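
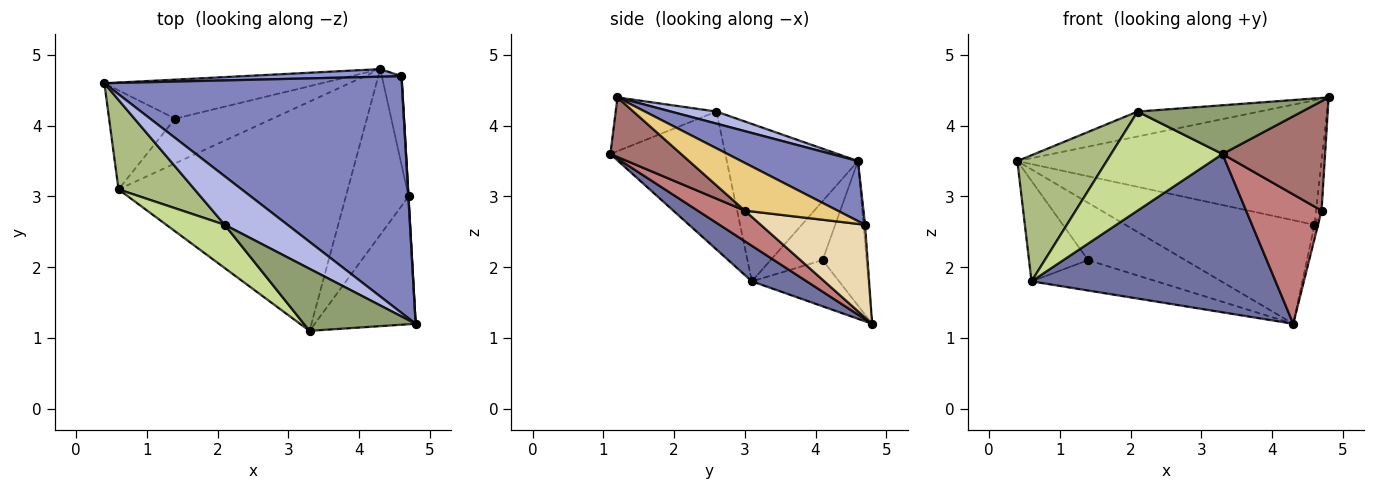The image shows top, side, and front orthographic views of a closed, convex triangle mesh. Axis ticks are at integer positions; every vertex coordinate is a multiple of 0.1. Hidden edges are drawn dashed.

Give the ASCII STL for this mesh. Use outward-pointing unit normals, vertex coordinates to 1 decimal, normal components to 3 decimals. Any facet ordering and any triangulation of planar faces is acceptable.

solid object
 facet normal 0.127 -0.564 -0.816
  outer loop
   vertex 0.6 3.1 1.8
   vertex 4.3 4.8 1.2
   vertex 3.3 1.1 3.6
  endloop
 endfacet
 facet normal 0.176 0.458 0.871
  outer loop
   vertex 4.6 4.7 2.6
   vertex 0.4 4.6 3.5
   vertex 4.8 1.2 4.4
  endloop
 endfacet
 facet normal -0.008 0.997 0.073
  outer loop
   vertex 4.6 4.7 2.6
   vertex 4.3 4.8 1.2
   vertex 0.4 4.6 3.5
  endloop
 endfacet
 facet normal 0.168 0.450 0.877
  outer loop
   vertex 2.1 2.6 4.2
   vertex 4.8 1.2 4.4
   vertex 0.4 4.6 3.5
  endloop
 endfacet
 facet normal -0.354 -0.577 0.736
  outer loop
   vertex 2.1 2.6 4.2
   vertex 3.3 1.1 3.6
   vertex 4.8 1.2 4.4
  endloop
 endfacet
 facet normal -0.768 -0.523 0.371
  outer loop
   vertex 2.1 2.6 4.2
   vertex 0.4 4.6 3.5
   vertex 0.6 3.1 1.8
  endloop
 endfacet
 facet normal -0.687 -0.666 0.291
  outer loop
   vertex 2.1 2.6 4.2
   vertex 0.6 3.1 1.8
   vertex 3.3 1.1 3.6
  endloop
 endfacet
 facet normal -0.350 0.774 -0.527
  outer loop
   vertex 1.4 4.1 2.1
   vertex 0.4 4.6 3.5
   vertex 4.3 4.8 1.2
  endloop
 endfacet
 facet normal -0.531 0.603 -0.595
  outer loop
   vertex 1.4 4.1 2.1
   vertex 0.6 3.1 1.8
   vertex 0.4 4.6 3.5
  endloop
 endfacet
 facet normal -0.365 0.523 -0.770
  outer loop
   vertex 1.4 4.1 2.1
   vertex 4.3 4.8 1.2
   vertex 0.6 3.1 1.8
  endloop
 endfacet
 facet normal 0.998 0.059 0.004
  outer loop
   vertex 4.7 3.0 2.8
   vertex 4.6 4.7 2.6
   vertex 4.8 1.2 4.4
  endloop
 endfacet
 facet normal 0.978 0.033 -0.207
  outer loop
   vertex 4.7 3.0 2.8
   vertex 4.3 4.8 1.2
   vertex 4.6 4.7 2.6
  endloop
 endfacet
 facet normal 0.409 -0.593 -0.693
  outer loop
   vertex 4.7 3.0 2.8
   vertex 4.8 1.2 4.4
   vertex 3.3 1.1 3.6
  endloop
 endfacet
 facet normal 0.359 -0.574 -0.736
  outer loop
   vertex 4.7 3.0 2.8
   vertex 3.3 1.1 3.6
   vertex 4.3 4.8 1.2
  endloop
 endfacet
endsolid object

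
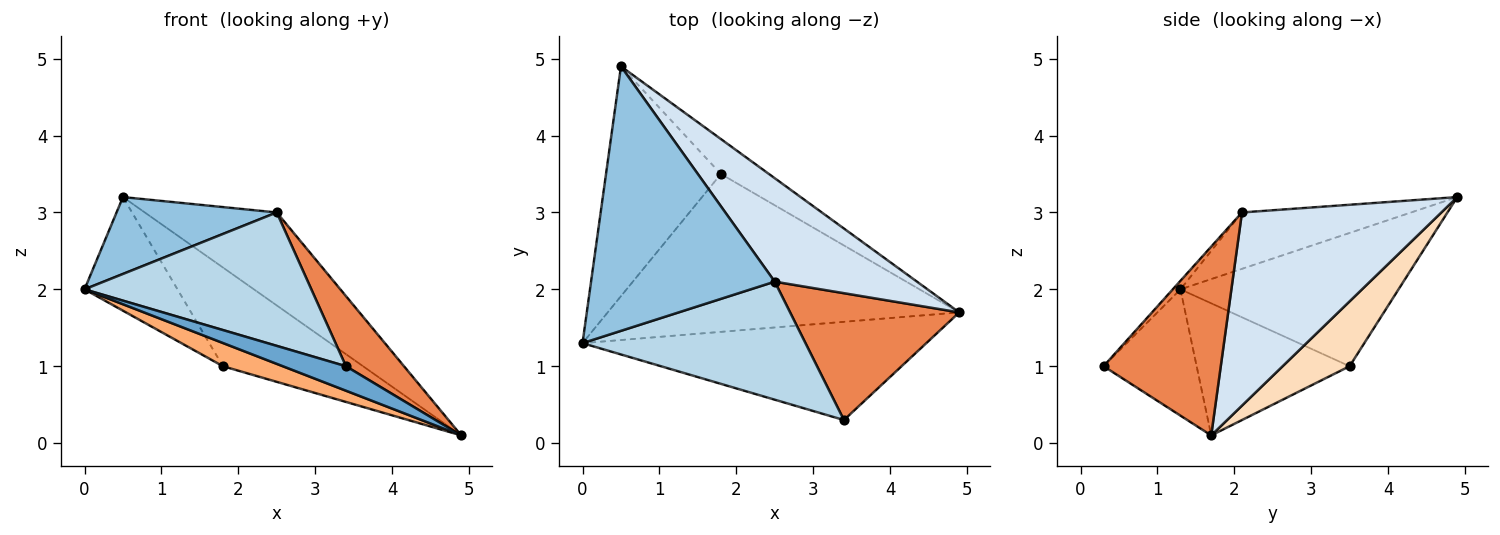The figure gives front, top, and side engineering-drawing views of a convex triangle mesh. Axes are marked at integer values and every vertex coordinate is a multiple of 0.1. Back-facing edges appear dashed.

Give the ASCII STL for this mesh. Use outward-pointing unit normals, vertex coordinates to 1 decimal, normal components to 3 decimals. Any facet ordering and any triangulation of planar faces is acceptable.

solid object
 facet normal -0.336 -0.228 -0.914
  outer loop
   vertex 3.4 0.3 1.0
   vertex 0.0 1.3 2.0
   vertex 4.9 1.7 0.1
  endloop
 endfacet
 facet normal -0.283 -0.268 0.921
  outer loop
   vertex 2.5 2.1 3.0
   vertex 0.5 4.9 3.2
   vertex 0.0 1.3 2.0
  endloop
 endfacet
 facet normal -0.025 -0.749 0.662
  outer loop
   vertex 2.5 2.1 3.0
   vertex 0.0 1.3 2.0
   vertex 3.4 0.3 1.0
  endloop
 endfacet
 facet normal 0.711 0.470 0.523
  outer loop
   vertex 2.5 2.1 3.0
   vertex 4.9 1.7 0.1
   vertex 0.5 4.9 3.2
  endloop
 endfacet
 facet normal 0.699 -0.346 0.626
  outer loop
   vertex 2.5 2.1 3.0
   vertex 3.4 0.3 1.0
   vertex 4.9 1.7 0.1
  endloop
 endfacet
 facet normal -0.348 -0.136 -0.927
  outer loop
   vertex 1.8 3.5 1.0
   vertex 4.9 1.7 0.1
   vertex 0.0 1.3 2.0
  endloop
 endfacet
 facet normal -0.721 0.307 -0.621
  outer loop
   vertex 1.8 3.5 1.0
   vertex 0.0 1.3 2.0
   vertex 0.5 4.9 3.2
  endloop
 endfacet
 facet normal 0.411 0.859 -0.304
  outer loop
   vertex 1.8 3.5 1.0
   vertex 0.5 4.9 3.2
   vertex 4.9 1.7 0.1
  endloop
 endfacet
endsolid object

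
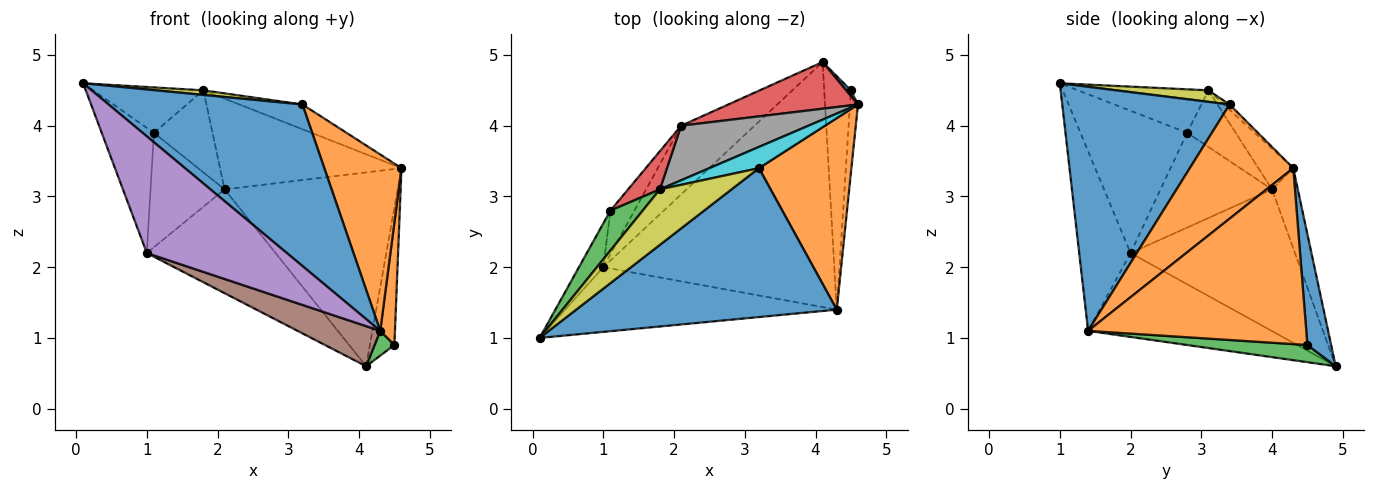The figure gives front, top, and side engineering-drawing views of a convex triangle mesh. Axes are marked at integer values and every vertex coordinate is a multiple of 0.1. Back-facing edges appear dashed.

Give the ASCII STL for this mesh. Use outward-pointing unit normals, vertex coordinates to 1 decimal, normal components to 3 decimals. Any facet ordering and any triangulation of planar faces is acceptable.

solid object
 facet normal 0.696 0.718 0.030
  outer loop
   vertex 4.5 4.5 0.9
   vertex 4.1 4.9 0.6
   vertex 4.6 4.3 3.4
  endloop
 endfacet
 facet normal 0.997 -0.067 -0.045
  outer loop
   vertex 4.3 1.4 1.1
   vertex 4.5 4.5 0.9
   vertex 4.6 4.3 3.4
  endloop
 endfacet
 facet normal 0.539 -0.089 -0.837
  outer loop
   vertex 4.3 1.4 1.1
   vertex 4.1 4.9 0.6
   vertex 4.5 4.5 0.9
  endloop
 endfacet
 facet normal -0.143 0.962 0.232
  outer loop
   vertex 2.1 4.0 3.1
   vertex 4.6 4.3 3.4
   vertex 4.1 4.9 0.6
  endloop
 endfacet
 facet normal -0.305 -0.833 -0.462
  outer loop
   vertex 1.0 2.0 2.2
   vertex 4.3 1.4 1.1
   vertex 0.1 1.0 4.6
  endloop
 endfacet
 facet normal -0.337 -0.152 -0.929
  outer loop
   vertex 1.0 2.0 2.2
   vertex 4.1 4.9 0.6
   vertex 4.3 1.4 1.1
  endloop
 endfacet
 facet normal -0.729 0.571 -0.378
  outer loop
   vertex 1.0 2.0 2.2
   vertex 2.1 4.0 3.1
   vertex 4.1 4.9 0.6
  endloop
 endfacet
 facet normal -0.163 0.845 0.509
  outer loop
   vertex 1.8 3.1 4.5
   vertex 4.6 4.3 3.4
   vertex 2.1 4.0 3.1
  endloop
 endfacet
 facet normal 0.158 -0.081 0.984
  outer loop
   vertex 3.2 3.4 4.3
   vertex 1.8 3.1 4.5
   vertex 0.1 1.0 4.6
  endloop
 endfacet
 facet normal -0.070 0.757 0.649
  outer loop
   vertex 3.2 3.4 4.3
   vertex 4.6 4.3 3.4
   vertex 1.8 3.1 4.5
  endloop
 endfacet
 facet normal 0.536 -0.621 0.572
  outer loop
   vertex 3.2 3.4 4.3
   vertex 0.1 1.0 4.6
   vertex 4.3 1.4 1.1
  endloop
 endfacet
 facet normal 0.672 -0.501 0.545
  outer loop
   vertex 3.2 3.4 4.3
   vertex 4.3 1.4 1.1
   vertex 4.6 4.3 3.4
  endloop
 endfacet
 facet normal -0.664 0.561 0.494
  outer loop
   vertex 1.1 2.8 3.9
   vertex 0.1 1.0 4.6
   vertex 1.8 3.1 4.5
  endloop
 endfacet
 facet normal -0.600 0.725 0.338
  outer loop
   vertex 1.1 2.8 3.9
   vertex 1.8 3.1 4.5
   vertex 2.1 4.0 3.1
  endloop
 endfacet
 facet normal -0.888 0.434 -0.152
  outer loop
   vertex 1.1 2.8 3.9
   vertex 1.0 2.0 2.2
   vertex 0.1 1.0 4.6
  endloop
 endfacet
 facet normal -0.815 0.541 -0.207
  outer loop
   vertex 1.1 2.8 3.9
   vertex 2.1 4.0 3.1
   vertex 1.0 2.0 2.2
  endloop
 endfacet
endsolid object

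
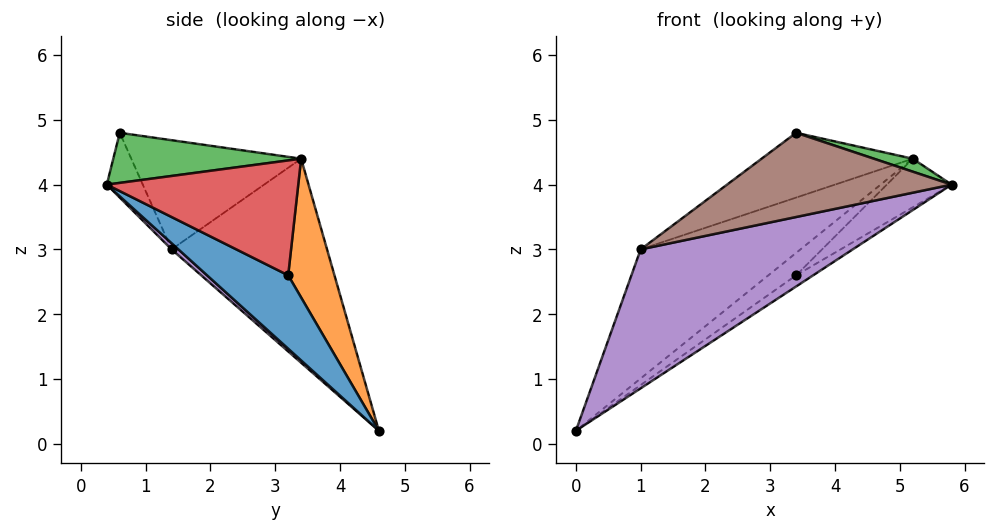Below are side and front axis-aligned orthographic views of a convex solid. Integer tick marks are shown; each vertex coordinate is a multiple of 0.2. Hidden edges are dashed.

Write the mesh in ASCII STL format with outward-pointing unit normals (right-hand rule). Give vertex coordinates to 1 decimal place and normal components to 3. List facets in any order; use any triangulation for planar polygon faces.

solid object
 facet normal 0.606 0.127 -0.785
  outer loop
   vertex 3.4 3.2 2.6
   vertex 5.8 0.4 4.0
   vertex 0.0 4.6 0.2
  endloop
 endfacet
 facet normal 0.633 0.380 -0.675
  outer loop
   vertex 5.2 3.4 4.4
   vertex 3.4 3.2 2.6
   vertex 0.0 4.6 0.2
  endloop
 endfacet
 facet normal 0.311 -0.064 0.948
  outer loop
   vertex 5.2 3.4 4.4
   vertex 3.4 0.6 4.8
   vertex 5.8 0.4 4.0
  endloop
 endfacet
 facet normal 0.676 0.229 -0.701
  outer loop
   vertex 5.2 3.4 4.4
   vertex 5.8 0.4 4.0
   vertex 3.4 3.2 2.6
  endloop
 endfacet
 facet normal 0.021 -0.655 -0.756
  outer loop
   vertex 1.0 1.4 3.0
   vertex 0.0 4.6 0.2
   vertex 5.8 0.4 4.0
  endloop
 endfacet
 facet normal -0.154 -0.963 -0.222
  outer loop
   vertex 1.0 1.4 3.0
   vertex 5.8 0.4 4.0
   vertex 3.4 0.6 4.8
  endloop
 endfacet
 facet normal -0.477 0.490 0.730
  outer loop
   vertex 1.0 1.4 3.0
   vertex 5.2 3.4 4.4
   vertex 0.0 4.6 0.2
  endloop
 endfacet
 facet normal -0.457 0.407 0.791
  outer loop
   vertex 1.0 1.4 3.0
   vertex 3.4 0.6 4.8
   vertex 5.2 3.4 4.4
  endloop
 endfacet
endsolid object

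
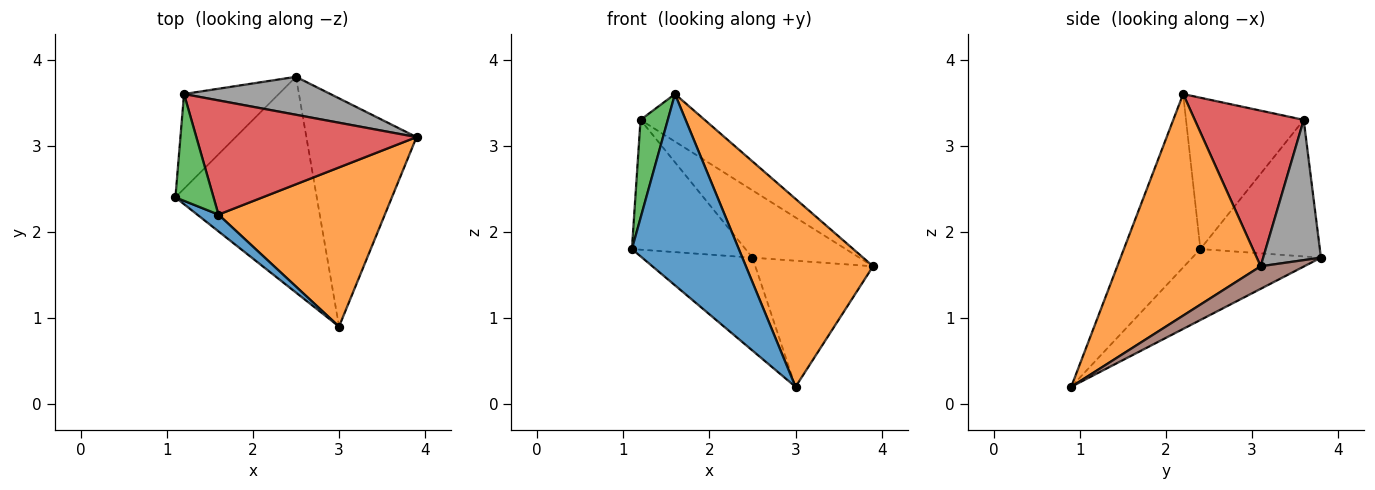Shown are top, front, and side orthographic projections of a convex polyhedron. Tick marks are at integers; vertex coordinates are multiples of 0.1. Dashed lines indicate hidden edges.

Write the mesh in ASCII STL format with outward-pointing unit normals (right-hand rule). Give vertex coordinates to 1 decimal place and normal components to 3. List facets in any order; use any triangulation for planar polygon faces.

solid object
 facet normal -0.580 -0.811 0.071
  outer loop
   vertex 1.6 2.2 3.6
   vertex 1.1 2.4 1.8
   vertex 3.0 0.9 0.2
  endloop
 endfacet
 facet normal 0.652 -0.579 0.490
  outer loop
   vertex 1.6 2.2 3.6
   vertex 3.0 0.9 0.2
   vertex 3.9 3.1 1.6
  endloop
 endfacet
 facet normal -0.946 -0.219 0.238
  outer loop
   vertex 1.2 3.6 3.3
   vertex 1.1 2.4 1.8
   vertex 1.6 2.2 3.6
  endloop
 endfacet
 facet normal 0.546 0.322 0.773
  outer loop
   vertex 1.2 3.6 3.3
   vertex 1.6 2.2 3.6
   vertex 3.9 3.1 1.6
  endloop
 endfacet
 facet normal -0.419 0.359 -0.834
  outer loop
   vertex 2.5 3.8 1.7
   vertex 3.0 0.9 0.2
   vertex 1.1 2.4 1.8
  endloop
 endfacet
 facet normal 0.176 0.476 -0.862
  outer loop
   vertex 2.5 3.8 1.7
   vertex 3.9 3.1 1.6
   vertex 3.0 0.9 0.2
  endloop
 endfacet
 facet normal -0.648 0.615 -0.449
  outer loop
   vertex 2.5 3.8 1.7
   vertex 1.1 2.4 1.8
   vertex 1.2 3.6 3.3
  endloop
 endfacet
 facet normal 0.426 0.788 0.444
  outer loop
   vertex 2.5 3.8 1.7
   vertex 1.2 3.6 3.3
   vertex 3.9 3.1 1.6
  endloop
 endfacet
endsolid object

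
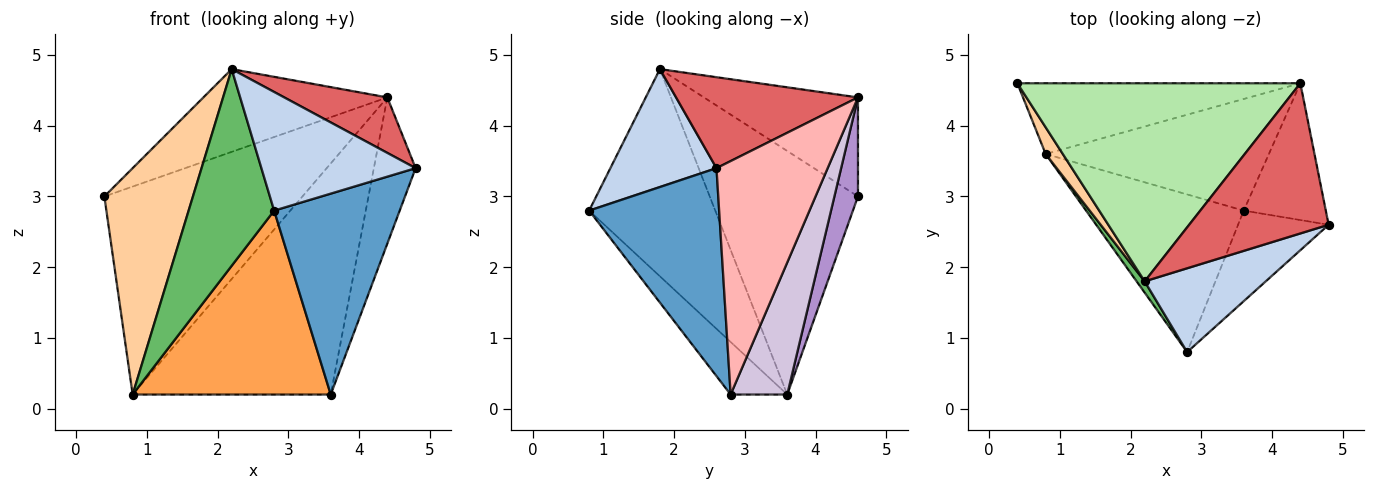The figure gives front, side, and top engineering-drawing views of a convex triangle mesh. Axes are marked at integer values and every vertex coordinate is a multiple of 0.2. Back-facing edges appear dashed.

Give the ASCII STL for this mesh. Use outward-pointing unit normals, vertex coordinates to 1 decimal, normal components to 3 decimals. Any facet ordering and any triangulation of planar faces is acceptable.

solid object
 facet normal 0.686 -0.663 -0.299
  outer loop
   vertex 3.6 2.8 0.2
   vertex 4.8 2.6 3.4
   vertex 2.8 0.8 2.8
  endloop
 endfacet
 facet normal 0.490 -0.712 0.503
  outer loop
   vertex 2.2 1.8 4.8
   vertex 2.8 0.8 2.8
   vertex 4.8 2.6 3.4
  endloop
 endfacet
 facet normal -0.212 -0.742 -0.636
  outer loop
   vertex 0.8 3.6 0.2
   vertex 3.6 2.8 0.2
   vertex 2.8 0.8 2.8
  endloop
 endfacet
 facet normal -0.857 -0.512 0.060
  outer loop
   vertex 0.8 3.6 0.2
   vertex 2.2 1.8 4.8
   vertex 0.4 4.6 3.0
  endloop
 endfacet
 facet normal -0.827 -0.561 0.032
  outer loop
   vertex 0.8 3.6 0.2
   vertex 2.8 0.8 2.8
   vertex 2.2 1.8 4.8
  endloop
 endfacet
 facet normal -0.307 0.367 0.878
  outer loop
   vertex 4.4 4.6 4.4
   vertex 0.4 4.6 3.0
   vertex 2.2 1.8 4.8
  endloop
 endfacet
 facet normal 0.522 -0.296 0.800
  outer loop
   vertex 4.4 4.6 4.4
   vertex 2.2 1.8 4.8
   vertex 4.8 2.6 3.4
  endloop
 endfacet
 facet normal 0.889 0.334 -0.313
  outer loop
   vertex 4.4 4.6 4.4
   vertex 4.8 2.6 3.4
   vertex 3.6 2.8 0.2
  endloop
 endfacet
 facet normal 0.112 0.941 -0.320
  outer loop
   vertex 4.4 4.6 4.4
   vertex 0.8 3.6 0.2
   vertex 0.4 4.6 3.0
  endloop
 endfacet
 facet normal 0.249 0.872 -0.421
  outer loop
   vertex 4.4 4.6 4.4
   vertex 3.6 2.8 0.2
   vertex 0.8 3.6 0.2
  endloop
 endfacet
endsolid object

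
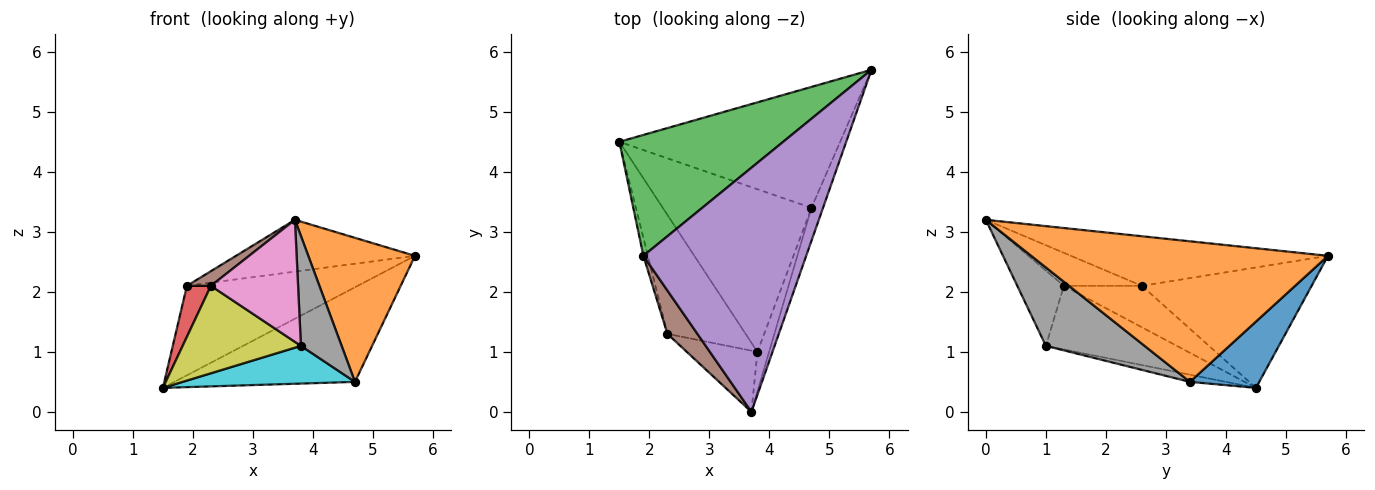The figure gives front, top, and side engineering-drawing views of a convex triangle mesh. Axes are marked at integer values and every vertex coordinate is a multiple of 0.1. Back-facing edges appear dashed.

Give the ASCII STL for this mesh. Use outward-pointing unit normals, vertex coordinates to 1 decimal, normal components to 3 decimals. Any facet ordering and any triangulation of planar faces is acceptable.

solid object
 facet normal 0.230 0.600 -0.766
  outer loop
   vertex 4.7 3.4 0.5
   vertex 1.5 4.5 0.4
   vertex 5.7 5.7 2.6
  endloop
 endfacet
 facet normal 0.938 -0.337 -0.077
  outer loop
   vertex 4.7 3.4 0.5
   vertex 5.7 5.7 2.6
   vertex 3.7 0.0 3.2
  endloop
 endfacet
 facet normal -0.509 0.512 0.692
  outer loop
   vertex 1.9 2.6 2.1
   vertex 5.7 5.7 2.6
   vertex 1.5 4.5 0.4
  endloop
 endfacet
 facet normal -0.951 -0.293 -0.103
  outer loop
   vertex 1.9 2.6 2.1
   vertex 1.5 4.5 0.4
   vertex 2.3 1.3 2.1
  endloop
 endfacet
 facet normal -0.286 0.199 0.937
  outer loop
   vertex 1.9 2.6 2.1
   vertex 3.7 0.0 3.2
   vertex 5.7 5.7 2.6
  endloop
 endfacet
 facet normal -0.721 -0.222 0.656
  outer loop
   vertex 1.9 2.6 2.1
   vertex 2.3 1.3 2.1
   vertex 3.7 0.0 3.2
  endloop
 endfacet
 facet normal -0.431 -0.807 -0.405
  outer loop
   vertex 3.8 1.0 1.1
   vertex 3.7 0.0 3.2
   vertex 2.3 1.3 2.1
  endloop
 endfacet
 facet normal 0.916 -0.378 -0.136
  outer loop
   vertex 3.8 1.0 1.1
   vertex 4.7 3.4 0.5
   vertex 3.7 0.0 3.2
  endloop
 endfacet
 facet normal -0.548 -0.495 -0.674
  outer loop
   vertex 3.8 1.0 1.1
   vertex 2.3 1.3 2.1
   vertex 1.5 4.5 0.4
  endloop
 endfacet
 facet normal -0.047 -0.226 -0.973
  outer loop
   vertex 3.8 1.0 1.1
   vertex 1.5 4.5 0.4
   vertex 4.7 3.4 0.5
  endloop
 endfacet
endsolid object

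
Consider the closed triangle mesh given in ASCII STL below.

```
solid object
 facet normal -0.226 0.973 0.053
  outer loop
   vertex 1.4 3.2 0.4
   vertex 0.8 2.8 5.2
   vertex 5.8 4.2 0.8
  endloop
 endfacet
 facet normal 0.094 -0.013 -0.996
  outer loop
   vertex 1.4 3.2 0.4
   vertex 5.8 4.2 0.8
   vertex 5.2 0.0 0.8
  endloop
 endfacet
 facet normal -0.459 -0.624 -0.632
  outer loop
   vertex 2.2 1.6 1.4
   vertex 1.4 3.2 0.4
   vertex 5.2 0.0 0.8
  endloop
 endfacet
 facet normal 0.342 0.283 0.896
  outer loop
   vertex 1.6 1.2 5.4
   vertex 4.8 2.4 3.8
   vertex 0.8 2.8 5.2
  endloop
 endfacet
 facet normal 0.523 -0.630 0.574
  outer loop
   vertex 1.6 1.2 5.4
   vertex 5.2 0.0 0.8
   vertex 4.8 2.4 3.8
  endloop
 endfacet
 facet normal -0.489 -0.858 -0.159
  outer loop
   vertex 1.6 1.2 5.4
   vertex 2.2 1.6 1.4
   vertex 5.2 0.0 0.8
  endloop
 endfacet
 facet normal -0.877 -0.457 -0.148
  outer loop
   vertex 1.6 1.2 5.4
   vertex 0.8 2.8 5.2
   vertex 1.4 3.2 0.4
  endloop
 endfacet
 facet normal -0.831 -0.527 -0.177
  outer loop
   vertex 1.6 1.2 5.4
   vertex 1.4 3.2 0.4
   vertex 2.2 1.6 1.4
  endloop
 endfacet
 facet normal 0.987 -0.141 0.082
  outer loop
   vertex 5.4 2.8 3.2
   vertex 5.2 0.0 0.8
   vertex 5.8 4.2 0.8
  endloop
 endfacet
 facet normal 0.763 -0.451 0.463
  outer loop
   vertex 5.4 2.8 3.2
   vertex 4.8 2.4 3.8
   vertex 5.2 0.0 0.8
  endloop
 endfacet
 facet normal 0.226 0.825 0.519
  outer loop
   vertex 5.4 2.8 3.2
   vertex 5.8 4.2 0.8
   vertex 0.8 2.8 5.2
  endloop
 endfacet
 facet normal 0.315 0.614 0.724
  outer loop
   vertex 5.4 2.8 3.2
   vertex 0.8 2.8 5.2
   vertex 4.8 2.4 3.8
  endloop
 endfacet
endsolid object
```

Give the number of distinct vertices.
8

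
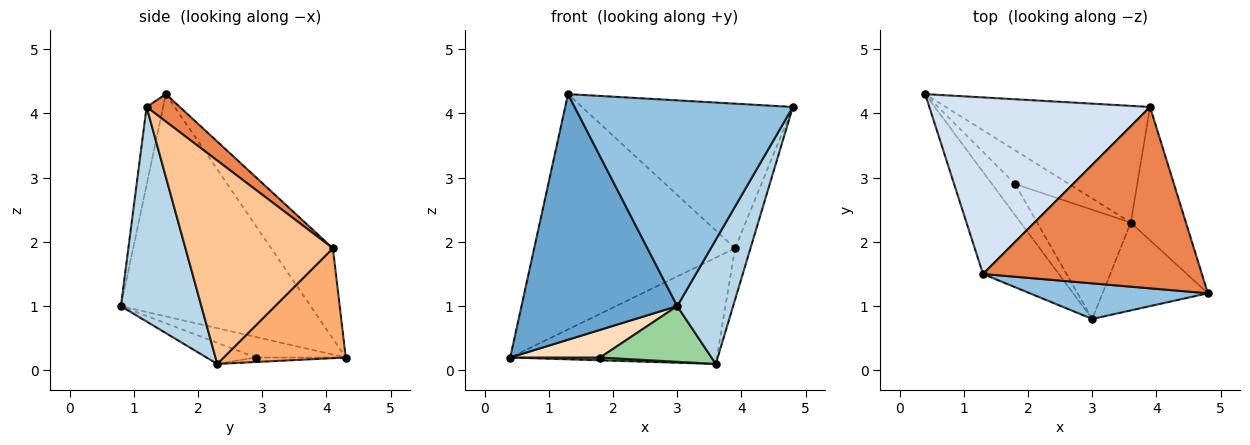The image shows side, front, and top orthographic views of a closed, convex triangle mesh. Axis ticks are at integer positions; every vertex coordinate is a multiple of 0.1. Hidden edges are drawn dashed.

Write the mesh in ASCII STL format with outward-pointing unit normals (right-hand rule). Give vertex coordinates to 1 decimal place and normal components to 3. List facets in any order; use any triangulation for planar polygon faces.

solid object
 facet normal -0.747 -0.613 -0.255
  outer loop
   vertex 3.0 0.8 1.0
   vertex 1.3 1.5 4.3
   vertex 0.4 4.3 0.2
  endloop
 endfacet
 facet normal -0.075 -0.983 0.170
  outer loop
   vertex 3.0 0.8 1.0
   vertex 4.8 1.2 4.1
   vertex 1.3 1.5 4.3
  endloop
 endfacet
 facet normal 0.762 -0.529 -0.374
  outer loop
   vertex 3.6 2.3 0.1
   vertex 4.8 1.2 4.1
   vertex 3.0 0.8 1.0
  endloop
 endfacet
 facet normal -0.239 0.777 0.583
  outer loop
   vertex 3.9 4.1 1.9
   vertex 0.4 4.3 0.2
   vertex 1.3 1.5 4.3
  endloop
 endfacet
 facet normal 0.098 0.621 0.778
  outer loop
   vertex 3.9 4.1 1.9
   vertex 1.3 1.5 4.3
   vertex 4.8 1.2 4.1
  endloop
 endfacet
 facet normal 0.369 0.626 -0.687
  outer loop
   vertex 3.9 4.1 1.9
   vertex 3.6 2.3 0.1
   vertex 0.4 4.3 0.2
  endloop
 endfacet
 facet normal 0.960 0.100 -0.260
  outer loop
   vertex 3.9 4.1 1.9
   vertex 4.8 1.2 4.1
   vertex 3.6 2.3 0.1
  endloop
 endfacet
 facet normal -0.553 -0.553 -0.623
  outer loop
   vertex 1.8 2.9 0.2
   vertex 3.0 0.8 1.0
   vertex 0.4 4.3 0.2
  endloop
 endfacet
 facet normal -0.083 -0.083 -0.993
  outer loop
   vertex 1.8 2.9 0.2
   vertex 0.4 4.3 0.2
   vertex 3.6 2.3 0.1
  endloop
 endfacet
 facet normal -0.197 -0.445 -0.873
  outer loop
   vertex 1.8 2.9 0.2
   vertex 3.6 2.3 0.1
   vertex 3.0 0.8 1.0
  endloop
 endfacet
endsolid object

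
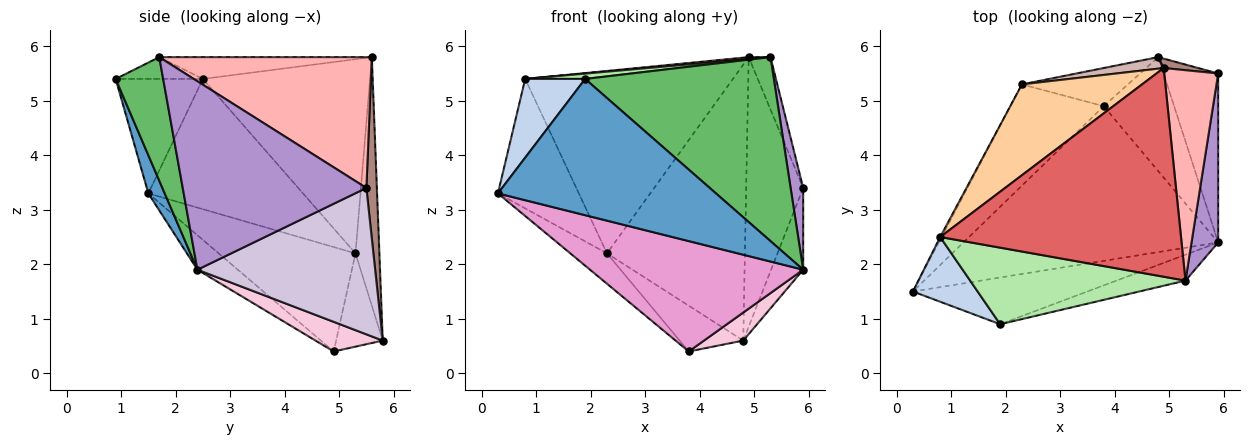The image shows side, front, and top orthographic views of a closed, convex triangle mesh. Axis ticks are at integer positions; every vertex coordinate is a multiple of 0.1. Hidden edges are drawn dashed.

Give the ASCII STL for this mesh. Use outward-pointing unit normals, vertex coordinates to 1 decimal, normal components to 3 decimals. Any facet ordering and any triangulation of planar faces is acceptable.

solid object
 facet normal 0.071 -0.944 -0.324
  outer loop
   vertex 5.9 2.4 1.9
   vertex 1.9 0.9 5.4
   vertex 0.3 1.5 3.3
  endloop
 endfacet
 facet normal -0.747 -0.514 0.422
  outer loop
   vertex 0.8 2.5 5.4
   vertex 0.3 1.5 3.3
   vertex 1.9 0.9 5.4
  endloop
 endfacet
 facet normal -0.886 0.464 -0.010
  outer loop
   vertex 0.8 2.5 5.4
   vertex 2.3 5.3 2.2
   vertex 0.3 1.5 3.3
  endloop
 endfacet
 facet normal -0.584 0.726 0.362
  outer loop
   vertex 0.8 2.5 5.4
   vertex 4.9 5.6 5.8
   vertex 2.3 5.3 2.2
  endloop
 endfacet
 facet normal 0.242 -0.961 -0.135
  outer loop
   vertex 5.3 1.7 5.8
   vertex 1.9 0.9 5.4
   vertex 5.9 2.4 1.9
  endloop
 endfacet
 facet normal -0.101 -0.069 0.993
  outer loop
   vertex 5.3 1.7 5.8
   vertex 0.8 2.5 5.4
   vertex 1.9 0.9 5.4
  endloop
 endfacet
 facet normal -0.090 -0.009 0.996
  outer loop
   vertex 5.3 1.7 5.8
   vertex 4.9 5.6 5.8
   vertex 0.8 2.5 5.4
  endloop
 endfacet
 facet normal 0.920 0.094 0.380
  outer loop
   vertex 5.3 1.7 5.8
   vertex 5.9 5.5 3.4
   vertex 4.9 5.6 5.8
  endloop
 endfacet
 facet normal 0.988 -0.068 0.140
  outer loop
   vertex 5.3 1.7 5.8
   vertex 5.9 2.4 1.9
   vertex 5.9 5.5 3.4
  endloop
 endfacet
 facet normal 0.924 0.167 -0.345
  outer loop
   vertex 4.8 5.8 0.6
   vertex 5.9 5.5 3.4
   vertex 5.9 2.4 1.9
  endloop
 endfacet
 facet normal 0.181 0.983 0.034
  outer loop
   vertex 4.8 5.8 0.6
   vertex 4.9 5.6 5.8
   vertex 5.9 5.5 3.4
  endloop
 endfacet
 facet normal -0.171 0.984 0.041
  outer loop
   vertex 4.8 5.8 0.6
   vertex 2.3 5.3 2.2
   vertex 4.9 5.6 5.8
  endloop
 endfacet
 facet normal -0.109 -0.577 -0.809
  outer loop
   vertex 3.8 4.9 0.4
   vertex 5.9 2.4 1.9
   vertex 0.3 1.5 3.3
  endloop
 endfacet
 facet normal 0.379 -0.221 -0.899
  outer loop
   vertex 3.8 4.9 0.4
   vertex 4.8 5.8 0.6
   vertex 5.9 2.4 1.9
  endloop
 endfacet
 facet normal -0.731 0.196 -0.653
  outer loop
   vertex 3.8 4.9 0.4
   vertex 0.3 1.5 3.3
   vertex 2.3 5.3 2.2
  endloop
 endfacet
 facet normal -0.491 0.669 -0.558
  outer loop
   vertex 3.8 4.9 0.4
   vertex 2.3 5.3 2.2
   vertex 4.8 5.8 0.6
  endloop
 endfacet
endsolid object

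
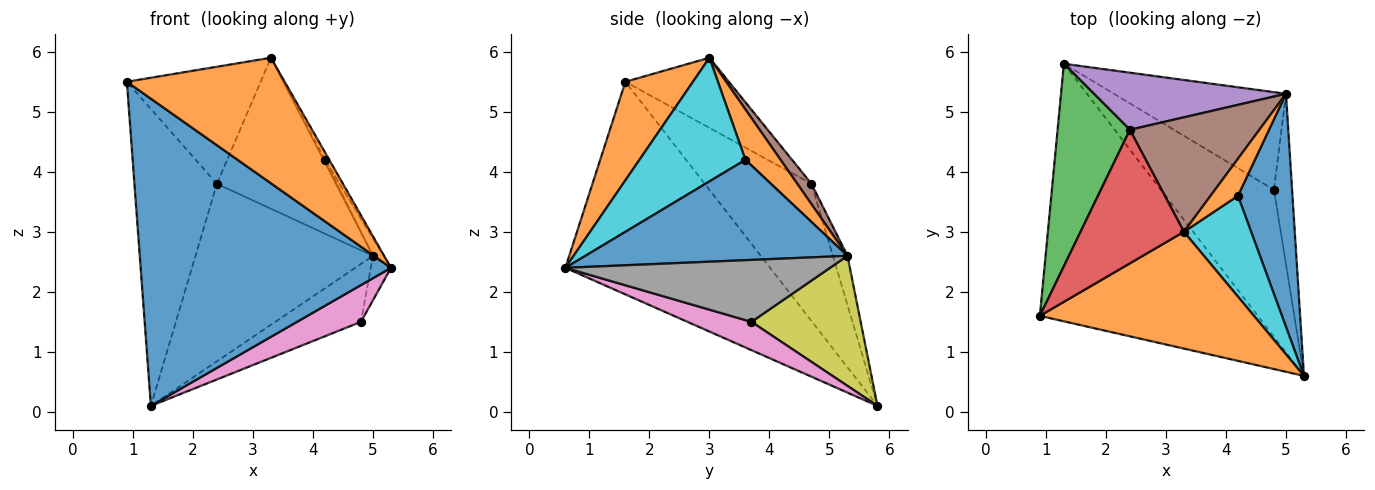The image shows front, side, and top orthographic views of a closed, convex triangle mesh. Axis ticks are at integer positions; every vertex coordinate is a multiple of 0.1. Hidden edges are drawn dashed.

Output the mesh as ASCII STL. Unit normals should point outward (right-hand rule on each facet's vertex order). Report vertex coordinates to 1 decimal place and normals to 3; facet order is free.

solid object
 facet normal -0.531 -0.649 -0.544
  outer loop
   vertex 1.3 5.8 0.1
   vertex 5.3 0.6 2.4
   vertex 0.9 1.6 5.5
  endloop
 endfacet
 facet normal 0.299 -0.699 0.650
  outer loop
   vertex 3.3 3.0 5.9
   vertex 0.9 1.6 5.5
   vertex 5.3 0.6 2.4
  endloop
 endfacet
 facet normal -0.730 0.564 0.385
  outer loop
   vertex 2.4 4.7 3.8
   vertex 1.3 5.8 0.1
   vertex 0.9 1.6 5.5
  endloop
 endfacet
 facet normal -0.454 0.587 0.670
  outer loop
   vertex 2.4 4.7 3.8
   vertex 0.9 1.6 5.5
   vertex 3.3 3.0 5.9
  endloop
 endfacet
 facet normal -0.078 0.949 0.305
  outer loop
   vertex 2.4 4.7 3.8
   vertex 5.0 5.3 2.6
   vertex 1.3 5.8 0.1
  endloop
 endfacet
 facet normal 0.095 0.793 0.602
  outer loop
   vertex 2.4 4.7 3.8
   vertex 3.3 3.0 5.9
   vertex 5.0 5.3 2.6
  endloop
 endfacet
 facet normal 0.236 -0.236 -0.943
  outer loop
   vertex 4.8 3.7 1.5
   vertex 5.3 0.6 2.4
   vertex 1.3 5.8 0.1
  endloop
 endfacet
 facet normal 0.957 0.073 -0.280
  outer loop
   vertex 4.8 3.7 1.5
   vertex 5.0 5.3 2.6
   vertex 5.3 0.6 2.4
  endloop
 endfacet
 facet normal 0.545 0.428 -0.721
  outer loop
   vertex 4.8 3.7 1.5
   vertex 1.3 5.8 0.1
   vertex 5.0 5.3 2.6
  endloop
 endfacet
 facet normal 0.878 0.036 0.477
  outer loop
   vertex 4.2 3.6 4.2
   vertex 3.3 3.0 5.9
   vertex 5.3 0.6 2.4
  endloop
 endfacet
 facet normal 0.878 0.036 0.477
  outer loop
   vertex 4.2 3.6 4.2
   vertex 5.3 0.6 2.4
   vertex 5.0 5.3 2.6
  endloop
 endfacet
 facet normal 0.878 0.036 0.478
  outer loop
   vertex 4.2 3.6 4.2
   vertex 5.0 5.3 2.6
   vertex 3.3 3.0 5.9
  endloop
 endfacet
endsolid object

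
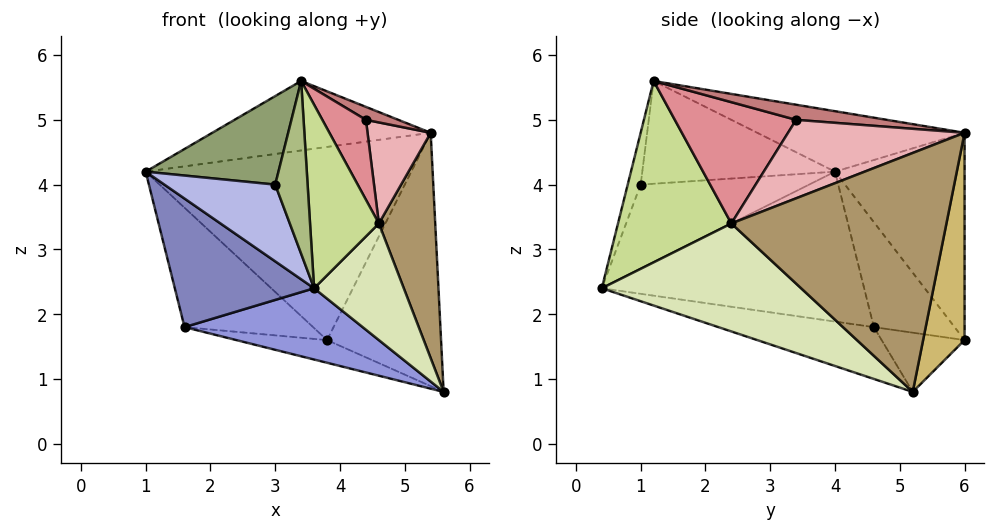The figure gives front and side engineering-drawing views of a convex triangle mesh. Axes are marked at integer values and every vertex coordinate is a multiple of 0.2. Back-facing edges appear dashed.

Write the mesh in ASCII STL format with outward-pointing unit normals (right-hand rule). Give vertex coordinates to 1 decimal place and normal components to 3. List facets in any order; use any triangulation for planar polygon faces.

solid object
 facet normal -0.245 0.258 0.935
  outer loop
   vertex 5.4 6.0 4.8
   vertex 1.0 4.0 4.2
   vertex 3.4 1.2 5.6
  endloop
 endfacet
 facet normal -0.837 -0.444 -0.320
  outer loop
   vertex 1.6 4.6 1.8
   vertex 3.6 0.4 2.4
   vertex 1.0 4.0 4.2
  endloop
 endfacet
 facet normal -0.203 -0.233 -0.951
  outer loop
   vertex 1.6 4.6 1.8
   vertex 5.6 5.2 0.8
   vertex 3.6 0.4 2.4
  endloop
 endfacet
 facet normal -0.831 -0.547 -0.106
  outer loop
   vertex 3.0 1.0 4.0
   vertex 1.0 4.0 4.2
   vertex 3.6 0.4 2.4
  endloop
 endfacet
 facet normal -0.794 -0.547 0.267
  outer loop
   vertex 3.0 1.0 4.0
   vertex 3.4 1.2 5.6
   vertex 1.0 4.0 4.2
  endloop
 endfacet
 facet normal -0.364 -0.909 0.204
  outer loop
   vertex 3.0 1.0 4.0
   vertex 3.6 0.4 2.4
   vertex 3.4 1.2 5.6
  endloop
 endfacet
 facet normal 0.841 -0.510 0.180
  outer loop
   vertex 4.6 2.4 3.4
   vertex 3.4 1.2 5.6
   vertex 3.6 0.4 2.4
  endloop
 endfacet
 facet normal 0.908 -0.409 -0.091
  outer loop
   vertex 4.6 2.4 3.4
   vertex 3.6 0.4 2.4
   vertex 5.6 5.2 0.8
  endloop
 endfacet
 facet normal 0.963 -0.252 0.099
  outer loop
   vertex 4.6 2.4 3.4
   vertex 5.6 5.2 0.8
   vertex 5.4 6.0 4.8
  endloop
 endfacet
 facet normal 0.337 0.926 -0.168
  outer loop
   vertex 3.8 6.0 1.6
   vertex 5.4 6.0 4.8
   vertex 5.6 5.2 0.8
  endloop
 endfacet
 facet normal -0.273 0.299 -0.914
  outer loop
   vertex 3.8 6.0 1.6
   vertex 5.6 5.2 0.8
   vertex 1.6 4.6 1.8
  endloop
 endfacet
 facet normal -0.428 0.878 0.214
  outer loop
   vertex 3.8 6.0 1.6
   vertex 1.0 4.0 4.2
   vertex 5.4 6.0 4.8
  endloop
 endfacet
 facet normal -0.530 0.844 0.079
  outer loop
   vertex 3.8 6.0 1.6
   vertex 1.6 4.6 1.8
   vertex 1.0 4.0 4.2
  endloop
 endfacet
 facet normal 0.893 -0.319 0.319
  outer loop
   vertex 4.4 3.4 5.0
   vertex 5.4 6.0 4.8
   vertex 3.4 1.2 5.6
  endloop
 endfacet
 facet normal 0.894 -0.321 0.312
  outer loop
   vertex 4.4 3.4 5.0
   vertex 3.4 1.2 5.6
   vertex 4.6 2.4 3.4
  endloop
 endfacet
 facet normal 0.895 -0.320 0.312
  outer loop
   vertex 4.4 3.4 5.0
   vertex 4.6 2.4 3.4
   vertex 5.4 6.0 4.8
  endloop
 endfacet
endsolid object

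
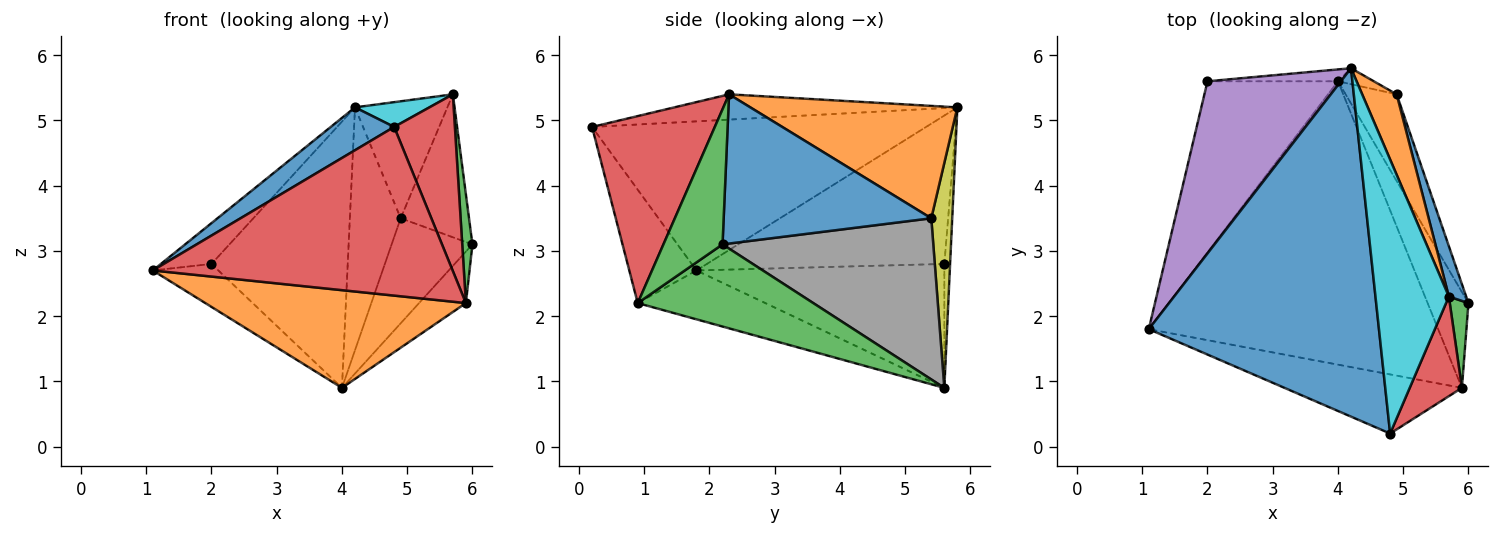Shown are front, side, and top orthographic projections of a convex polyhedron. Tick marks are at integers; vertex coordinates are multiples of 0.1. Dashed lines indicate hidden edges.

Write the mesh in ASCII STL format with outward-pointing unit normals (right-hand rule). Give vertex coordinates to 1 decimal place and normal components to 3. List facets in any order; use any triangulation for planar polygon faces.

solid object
 facet normal -0.541 -0.103 0.835
  outer loop
   vertex 4.8 0.2 4.9
   vertex 4.2 5.8 5.2
   vertex 1.1 1.8 2.7
  endloop
 endfacet
 facet normal -0.158 -0.322 -0.934
  outer loop
   vertex 5.9 0.9 2.2
   vertex 1.1 1.8 2.7
   vertex 4.0 5.6 0.9
  endloop
 endfacet
 facet normal 0.871 0.232 -0.433
  outer loop
   vertex 5.9 0.9 2.2
   vertex 4.0 5.6 0.9
   vertex 6.0 2.2 3.1
  endloop
 endfacet
 facet normal -0.207 -0.923 -0.324
  outer loop
   vertex 5.9 0.9 2.2
   vertex 4.8 0.2 4.9
   vertex 1.1 1.8 2.7
  endloop
 endfacet
 facet normal -0.735 0.157 0.660
  outer loop
   vertex 2.0 5.6 2.8
   vertex 1.1 1.8 2.7
   vertex 4.2 5.8 5.2
  endloop
 endfacet
 facet normal -0.678 0.179 -0.713
  outer loop
   vertex 2.0 5.6 2.8
   vertex 4.0 5.6 0.9
   vertex 1.1 1.8 2.7
  endloop
 endfacet
 facet normal -0.042 0.998 -0.044
  outer loop
   vertex 2.0 5.6 2.8
   vertex 4.2 5.8 5.2
   vertex 4.0 5.6 0.9
  endloop
 endfacet
 facet normal 0.895 0.343 -0.284
  outer loop
   vertex 4.9 5.4 3.5
   vertex 6.0 2.2 3.1
   vertex 4.0 5.6 0.9
  endloop
 endfacet
 facet normal 0.380 0.923 -0.061
  outer loop
   vertex 4.9 5.4 3.5
   vertex 4.0 5.6 0.9
   vertex 4.2 5.8 5.2
  endloop
 endfacet
 facet normal -0.324 -0.085 0.942
  outer loop
   vertex 5.7 2.3 5.4
   vertex 4.2 5.8 5.2
   vertex 4.8 0.2 4.9
  endloop
 endfacet
 facet normal 0.944 0.311 0.110
  outer loop
   vertex 5.7 2.3 5.4
   vertex 6.0 2.2 3.1
   vertex 4.9 5.4 3.5
  endloop
 endfacet
 facet normal 0.879 0.392 0.270
  outer loop
   vertex 5.7 2.3 5.4
   vertex 4.9 5.4 3.5
   vertex 4.2 5.8 5.2
  endloop
 endfacet
 facet normal 0.976 -0.168 0.135
  outer loop
   vertex 5.7 2.3 5.4
   vertex 5.9 0.9 2.2
   vertex 6.0 2.2 3.1
  endloop
 endfacet
 facet normal 0.869 -0.430 0.243
  outer loop
   vertex 5.7 2.3 5.4
   vertex 4.8 0.2 4.9
   vertex 5.9 0.9 2.2
  endloop
 endfacet
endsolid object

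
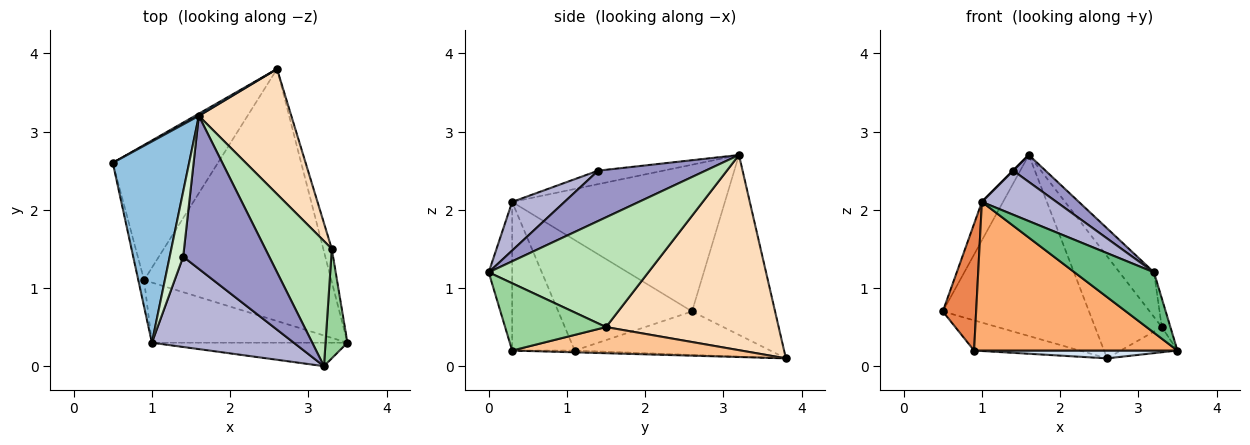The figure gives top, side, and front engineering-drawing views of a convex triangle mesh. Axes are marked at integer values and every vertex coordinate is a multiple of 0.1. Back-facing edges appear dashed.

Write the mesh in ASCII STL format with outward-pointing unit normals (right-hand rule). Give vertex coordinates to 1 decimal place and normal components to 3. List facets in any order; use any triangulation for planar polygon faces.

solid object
 facet normal -0.494 0.870 0.011
  outer loop
   vertex 1.6 3.2 2.7
   vertex 2.6 3.8 0.1
   vertex 0.5 2.6 0.7
  endloop
 endfacet
 facet normal -0.884 0.088 0.460
  outer loop
   vertex 1.0 0.3 2.1
   vertex 1.6 3.2 2.7
   vertex 0.5 2.6 0.7
  endloop
 endfacet
 facet normal -0.374 0.202 -0.905
  outer loop
   vertex 0.9 1.1 0.2
   vertex 0.5 2.6 0.7
   vertex 2.6 3.8 0.1
  endloop
 endfacet
 facet normal -0.010 -0.031 -0.999
  outer loop
   vertex 0.9 1.1 0.2
   vertex 2.6 3.8 0.1
   vertex 3.5 0.3 0.2
  endloop
 endfacet
 facet normal -0.969 -0.242 -0.051
  outer loop
   vertex 0.9 1.1 0.2
   vertex 1.0 0.3 2.1
   vertex 0.5 2.6 0.7
  endloop
 endfacet
 facet normal -0.274 -0.891 -0.361
  outer loop
   vertex 0.9 1.1 0.2
   vertex 3.5 0.3 0.2
   vertex 1.0 0.3 2.1
  endloop
 endfacet
 facet normal 0.926 0.229 -0.301
  outer loop
   vertex 3.3 1.5 0.5
   vertex 3.5 0.3 0.2
   vertex 2.6 3.8 0.1
  endloop
 endfacet
 facet normal 0.853 0.330 0.404
  outer loop
   vertex 3.3 1.5 0.5
   vertex 2.6 3.8 0.1
   vertex 1.6 3.2 2.7
  endloop
 endfacet
 facet normal -0.265 -0.899 -0.349
  outer loop
   vertex 3.2 0.0 1.2
   vertex 1.0 0.3 2.1
   vertex 3.5 0.3 0.2
  endloop
 endfacet
 facet normal 0.948 0.081 0.309
  outer loop
   vertex 3.2 0.0 1.2
   vertex 3.5 0.3 0.2
   vertex 3.3 1.5 0.5
  endloop
 endfacet
 facet normal 0.841 0.182 0.510
  outer loop
   vertex 3.2 0.0 1.2
   vertex 3.3 1.5 0.5
   vertex 1.6 3.2 2.7
  endloop
 endfacet
 facet normal -0.707 0.000 0.707
  outer loop
   vertex 1.4 1.4 2.5
   vertex 1.6 3.2 2.7
   vertex 1.0 0.3 2.1
  endloop
 endfacet
 facet normal 0.499 -0.150 0.853
  outer loop
   vertex 1.4 1.4 2.5
   vertex 3.2 0.0 1.2
   vertex 1.6 3.2 2.7
  endloop
 endfacet
 facet normal 0.294 -0.419 0.859
  outer loop
   vertex 1.4 1.4 2.5
   vertex 1.0 0.3 2.1
   vertex 3.2 0.0 1.2
  endloop
 endfacet
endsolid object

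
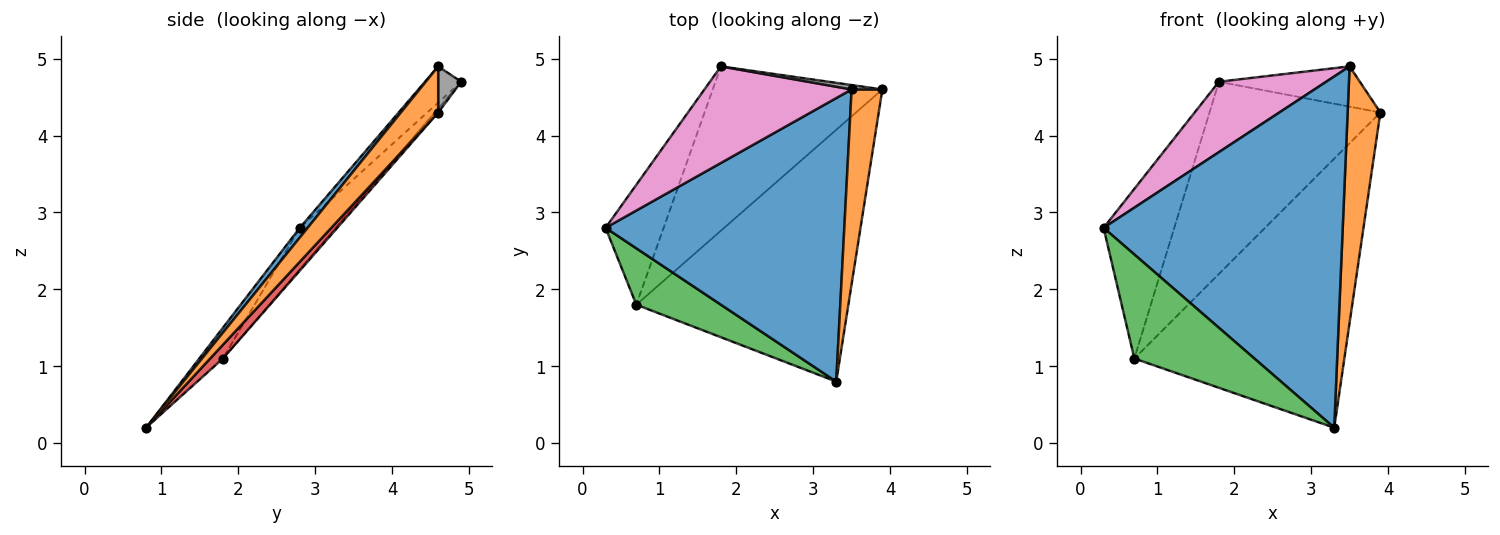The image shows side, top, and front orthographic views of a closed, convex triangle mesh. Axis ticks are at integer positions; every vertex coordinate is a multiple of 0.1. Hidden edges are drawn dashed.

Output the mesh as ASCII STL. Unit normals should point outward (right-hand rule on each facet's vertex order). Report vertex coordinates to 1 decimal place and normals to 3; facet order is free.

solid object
 facet normal 0.026 -0.778 0.628
  outer loop
   vertex 3.5 4.6 4.9
   vertex 0.3 2.8 2.8
   vertex 3.3 0.8 0.2
  endloop
 endfacet
 facet normal 0.672 -0.590 0.448
  outer loop
   vertex 3.5 4.6 4.9
   vertex 3.3 0.8 0.2
   vertex 3.9 4.6 4.3
  endloop
 endfacet
 facet normal -0.171 -0.866 0.469
  outer loop
   vertex 0.7 1.8 1.1
   vertex 3.3 0.8 0.2
   vertex 0.3 2.8 2.8
  endloop
 endfacet
 facet normal 0.044 0.729 -0.683
  outer loop
   vertex 0.7 1.8 1.1
   vertex 3.9 4.6 4.3
   vertex 3.3 0.8 0.2
  endloop
 endfacet
 facet normal -0.381 0.755 -0.534
  outer loop
   vertex 1.8 4.9 4.7
   vertex 0.7 1.8 1.1
   vertex 0.3 2.8 2.8
  endloop
 endfacet
 facet normal -0.015 0.760 -0.650
  outer loop
   vertex 1.8 4.9 4.7
   vertex 3.9 4.6 4.3
   vertex 0.7 1.8 1.1
  endloop
 endfacet
 facet normal -0.195 -0.578 0.793
  outer loop
   vertex 1.8 4.9 4.7
   vertex 0.3 2.8 2.8
   vertex 3.5 4.6 4.9
  endloop
 endfacet
 facet normal 0.161 0.981 0.107
  outer loop
   vertex 1.8 4.9 4.7
   vertex 3.5 4.6 4.9
   vertex 3.9 4.6 4.3
  endloop
 endfacet
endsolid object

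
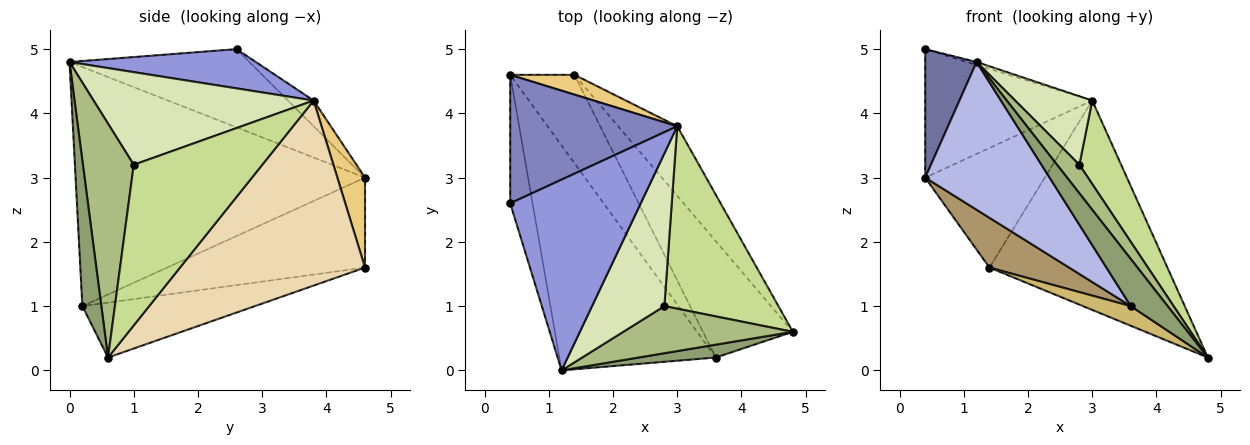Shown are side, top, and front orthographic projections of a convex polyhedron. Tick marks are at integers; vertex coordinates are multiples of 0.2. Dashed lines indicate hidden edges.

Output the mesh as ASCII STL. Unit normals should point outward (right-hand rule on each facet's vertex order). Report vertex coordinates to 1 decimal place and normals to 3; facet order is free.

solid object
 facet normal -0.927 -0.265 -0.265
  outer loop
   vertex 0.4 2.6 5.0
   vertex 0.4 4.6 3.0
   vertex 1.2 0.0 4.8
  endloop
 endfacet
 facet normal -0.108 0.703 0.703
  outer loop
   vertex 3.0 3.8 4.2
   vertex 0.4 4.6 3.0
   vertex 0.4 2.6 5.0
  endloop
 endfacet
 facet normal 0.288 0.015 0.958
  outer loop
   vertex 3.0 3.8 4.2
   vertex 0.4 2.6 5.0
   vertex 1.2 0.0 4.8
  endloop
 endfacet
 facet normal -0.787 -0.339 -0.515
  outer loop
   vertex 3.6 0.2 1.0
   vertex 1.2 0.0 4.8
   vertex 0.4 4.6 3.0
  endloop
 endfacet
 facet normal 0.445 -0.864 0.236
  outer loop
   vertex 3.6 0.2 1.0
   vertex 4.8 0.6 0.2
   vertex 1.2 0.0 4.8
  endloop
 endfacet
 facet normal 0.763 -0.335 0.553
  outer loop
   vertex 2.8 1.0 3.2
   vertex 1.2 0.0 4.8
   vertex 4.8 0.6 0.2
  endloop
 endfacet
 facet normal 0.788 -0.256 0.560
  outer loop
   vertex 2.8 1.0 3.2
   vertex 4.8 0.6 0.2
   vertex 3.0 3.8 4.2
  endloop
 endfacet
 facet normal 0.760 -0.266 0.593
  outer loop
   vertex 2.8 1.0 3.2
   vertex 3.0 3.8 4.2
   vertex 1.2 0.0 4.8
  endloop
 endfacet
 facet normal -0.773 -0.311 -0.552
  outer loop
   vertex 1.4 4.6 1.6
   vertex 3.6 0.2 1.0
   vertex 0.4 4.6 3.0
  endloop
 endfacet
 facet normal -0.516 -0.143 -0.845
  outer loop
   vertex 1.4 4.6 1.6
   vertex 4.8 0.6 0.2
   vertex 3.6 0.2 1.0
  endloop
 endfacet
 facet normal 0.223 0.962 0.159
  outer loop
   vertex 1.4 4.6 1.6
   vertex 0.4 4.6 3.0
   vertex 3.0 3.8 4.2
  endloop
 endfacet
 facet normal 0.702 0.676 -0.224
  outer loop
   vertex 1.4 4.6 1.6
   vertex 3.0 3.8 4.2
   vertex 4.8 0.6 0.2
  endloop
 endfacet
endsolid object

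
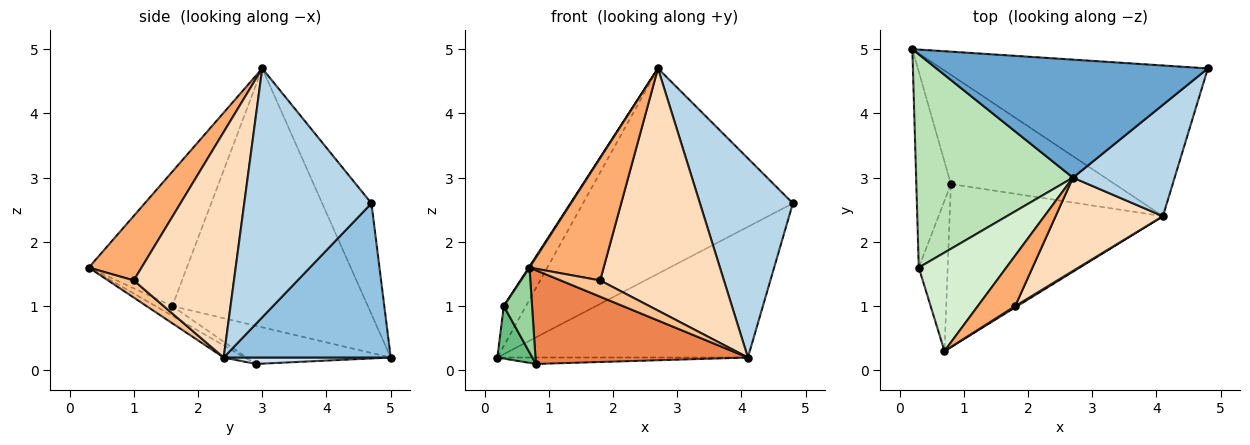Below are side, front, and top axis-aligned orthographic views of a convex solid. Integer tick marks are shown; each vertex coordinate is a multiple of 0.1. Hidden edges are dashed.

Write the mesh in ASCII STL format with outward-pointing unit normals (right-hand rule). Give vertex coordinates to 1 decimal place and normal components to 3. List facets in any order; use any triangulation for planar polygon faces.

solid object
 facet normal -0.199 0.850 0.488
  outer loop
   vertex 2.7 3.0 4.7
   vertex 4.8 4.7 2.6
   vertex 0.2 5.0 0.2
  endloop
 endfacet
 facet normal 0.400 0.600 -0.692
  outer loop
   vertex 4.1 2.4 0.2
   vertex 0.2 5.0 0.2
   vertex 4.8 4.7 2.6
  endloop
 endfacet
 facet normal 0.767 -0.560 0.313
  outer loop
   vertex 4.1 2.4 0.2
   vertex 4.8 4.7 2.6
   vertex 2.7 3.0 4.7
  endloop
 endfacet
 facet normal 0.039 0.059 -0.998
  outer loop
   vertex 0.8 2.9 0.1
   vertex 0.2 5.0 0.2
   vertex 4.1 2.4 0.2
  endloop
 endfacet
 facet normal -0.049 -0.498 -0.866
  outer loop
   vertex 0.8 2.9 0.1
   vertex 4.1 2.4 0.2
   vertex 0.7 0.3 1.6
  endloop
 endfacet
 facet normal 0.549 -0.772 0.318
  outer loop
   vertex 1.8 1.0 1.4
   vertex 2.7 3.0 4.7
   vertex 0.7 0.3 1.6
  endloop
 endfacet
 facet normal 0.544 -0.836 0.068
  outer loop
   vertex 1.8 1.0 1.4
   vertex 0.7 0.3 1.6
   vertex 4.1 2.4 0.2
  endloop
 endfacet
 facet normal 0.603 -0.745 0.287
  outer loop
   vertex 1.8 1.0 1.4
   vertex 4.1 2.4 0.2
   vertex 2.7 3.0 4.7
  endloop
 endfacet
 facet normal -0.729 -0.177 -0.661
  outer loop
   vertex 0.3 1.6 1.0
   vertex 0.2 5.0 0.2
   vertex 0.8 2.9 0.1
  endloop
 endfacet
 facet normal -0.279 -0.472 -0.836
  outer loop
   vertex 0.3 1.6 1.0
   vertex 0.8 2.9 0.1
   vertex 0.7 0.3 1.6
  endloop
 endfacet
 facet normal -0.851 0.096 0.516
  outer loop
   vertex 0.3 1.6 1.0
   vertex 2.7 3.0 4.7
   vertex 0.2 5.0 0.2
  endloop
 endfacet
 facet normal -0.838 -0.006 0.546
  outer loop
   vertex 0.3 1.6 1.0
   vertex 0.7 0.3 1.6
   vertex 2.7 3.0 4.7
  endloop
 endfacet
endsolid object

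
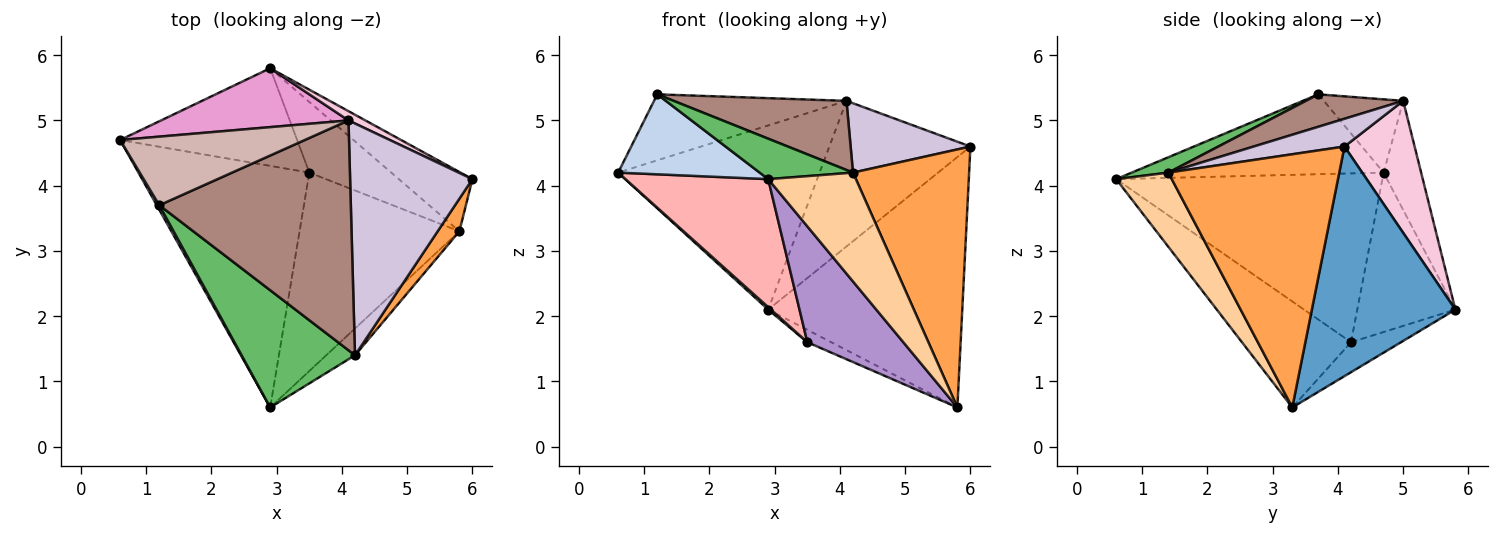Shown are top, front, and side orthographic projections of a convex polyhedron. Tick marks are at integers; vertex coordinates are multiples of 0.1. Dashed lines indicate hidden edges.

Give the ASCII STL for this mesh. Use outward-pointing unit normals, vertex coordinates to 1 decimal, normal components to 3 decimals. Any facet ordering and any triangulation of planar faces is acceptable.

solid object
 facet normal 0.584 0.790 -0.187
  outer loop
   vertex 2.9 5.8 2.1
   vertex 6.0 4.1 4.6
   vertex 5.8 3.3 0.6
  endloop
 endfacet
 facet normal -0.872 -0.490 0.028
  outer loop
   vertex 1.2 3.7 5.4
   vertex 0.6 4.7 4.2
   vertex 2.9 0.6 4.1
  endloop
 endfacet
 facet normal 0.825 -0.561 0.071
  outer loop
   vertex 4.2 1.4 4.2
   vertex 5.8 3.3 0.6
   vertex 6.0 4.1 4.6
  endloop
 endfacet
 facet normal 0.524 -0.827 -0.203
  outer loop
   vertex 4.2 1.4 4.2
   vertex 2.9 0.6 4.1
   vertex 5.8 3.3 0.6
  endloop
 endfacet
 facet normal 0.127 -0.324 0.938
  outer loop
   vertex 4.2 1.4 4.2
   vertex 1.2 3.7 5.4
   vertex 2.9 0.6 4.1
  endloop
 endfacet
 facet normal -0.669 -0.019 -0.743
  outer loop
   vertex 3.5 4.2 1.6
   vertex 0.6 4.7 4.2
   vertex 2.9 5.8 2.1
  endloop
 endfacet
 facet normal -0.339 0.162 -0.927
  outer loop
   vertex 3.5 4.2 1.6
   vertex 2.9 5.8 2.1
   vertex 5.8 3.3 0.6
  endloop
 endfacet
 facet normal -0.658 -0.353 -0.666
  outer loop
   vertex 3.5 4.2 1.6
   vertex 2.9 0.6 4.1
   vertex 0.6 4.7 4.2
  endloop
 endfacet
 facet normal -0.497 -0.438 -0.749
  outer loop
   vertex 3.5 4.2 1.6
   vertex 5.8 3.3 0.6
   vertex 2.9 0.6 4.1
  endloop
 endfacet
 facet normal 0.212 -0.280 0.936
  outer loop
   vertex 4.1 5.0 5.3
   vertex 4.2 1.4 4.2
   vertex 6.0 4.1 4.6
  endloop
 endfacet
 facet normal 0.160 -0.284 0.945
  outer loop
   vertex 4.1 5.0 5.3
   vertex 1.2 3.7 5.4
   vertex 4.2 1.4 4.2
  endloop
 endfacet
 facet normal -0.275 0.667 0.693
  outer loop
   vertex 4.1 5.0 5.3
   vertex 0.6 4.7 4.2
   vertex 1.2 3.7 5.4
  endloop
 endfacet
 facet normal -0.175 0.938 0.300
  outer loop
   vertex 4.1 5.0 5.3
   vertex 2.9 5.8 2.1
   vertex 0.6 4.7 4.2
  endloop
 endfacet
 facet normal 0.444 0.894 0.057
  outer loop
   vertex 4.1 5.0 5.3
   vertex 6.0 4.1 4.6
   vertex 2.9 5.8 2.1
  endloop
 endfacet
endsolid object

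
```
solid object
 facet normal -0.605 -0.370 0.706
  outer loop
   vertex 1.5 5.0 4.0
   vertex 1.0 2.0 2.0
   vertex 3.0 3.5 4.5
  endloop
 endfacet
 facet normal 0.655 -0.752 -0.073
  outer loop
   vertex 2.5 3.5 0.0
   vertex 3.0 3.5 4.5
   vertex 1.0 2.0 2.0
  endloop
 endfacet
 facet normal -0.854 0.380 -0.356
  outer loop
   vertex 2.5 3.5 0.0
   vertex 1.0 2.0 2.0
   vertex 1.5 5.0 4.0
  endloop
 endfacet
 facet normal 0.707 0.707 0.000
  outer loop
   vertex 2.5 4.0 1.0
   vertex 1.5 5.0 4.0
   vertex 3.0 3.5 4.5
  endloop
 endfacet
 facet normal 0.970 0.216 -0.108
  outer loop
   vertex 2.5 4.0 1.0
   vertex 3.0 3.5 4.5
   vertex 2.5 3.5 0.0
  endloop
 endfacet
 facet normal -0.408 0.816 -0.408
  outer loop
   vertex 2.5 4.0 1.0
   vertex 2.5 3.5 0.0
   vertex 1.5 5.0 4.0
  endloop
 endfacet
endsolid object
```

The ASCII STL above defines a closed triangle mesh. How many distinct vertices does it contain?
5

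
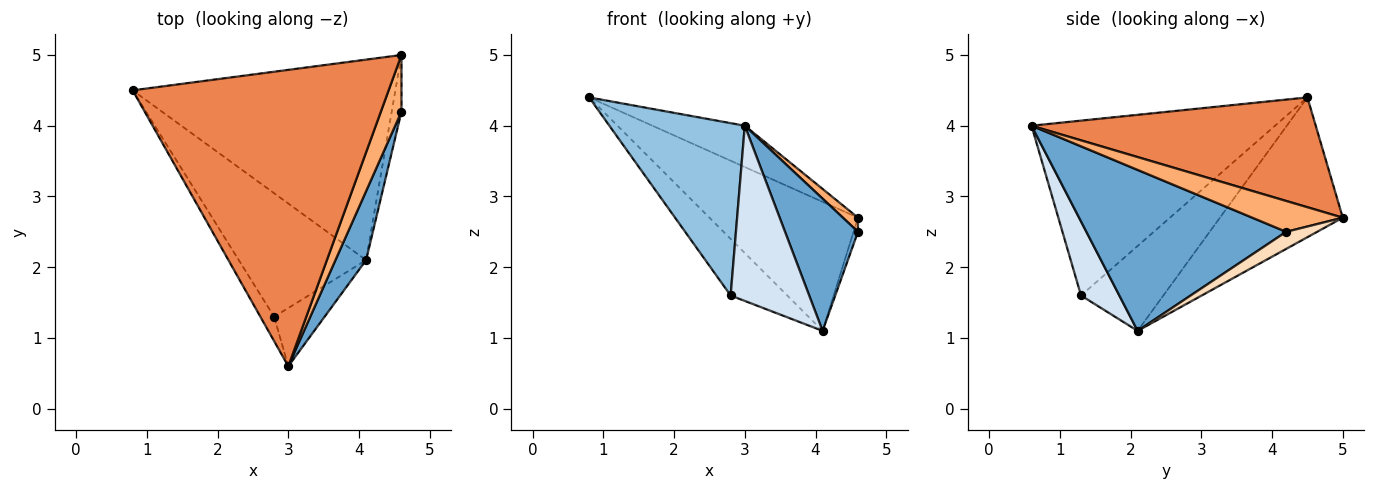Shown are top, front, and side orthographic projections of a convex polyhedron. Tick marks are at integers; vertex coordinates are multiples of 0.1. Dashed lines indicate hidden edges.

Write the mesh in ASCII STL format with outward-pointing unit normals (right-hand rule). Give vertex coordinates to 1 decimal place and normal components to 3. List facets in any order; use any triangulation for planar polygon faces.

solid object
 facet normal 0.925 -0.338 0.176
  outer loop
   vertex 4.1 2.1 1.1
   vertex 4.6 4.2 2.5
   vertex 3.0 0.6 4.0
  endloop
 endfacet
 facet normal -0.872 -0.485 -0.069
  outer loop
   vertex 2.8 1.3 1.6
   vertex 3.0 0.6 4.0
   vertex 0.8 4.5 4.4
  endloop
 endfacet
 facet normal -0.518 0.356 -0.777
  outer loop
   vertex 2.8 1.3 1.6
   vertex 0.8 4.5 4.4
   vertex 4.1 2.1 1.1
  endloop
 endfacet
 facet normal 0.420 -0.861 -0.286
  outer loop
   vertex 2.8 1.3 1.6
   vertex 4.1 2.1 1.1
   vertex 3.0 0.6 4.0
  endloop
 endfacet
 facet normal 0.391 0.127 0.912
  outer loop
   vertex 4.6 5.0 2.7
   vertex 0.8 4.5 4.4
   vertex 3.0 0.6 4.0
  endloop
 endfacet
 facet normal 0.824 -0.137 0.549
  outer loop
   vertex 4.6 5.0 2.7
   vertex 3.0 0.6 4.0
   vertex 4.6 4.2 2.5
  endloop
 endfacet
 facet normal -0.408 0.494 -0.768
  outer loop
   vertex 4.6 5.0 2.7
   vertex 4.1 2.1 1.1
   vertex 0.8 4.5 4.4
  endloop
 endfacet
 facet normal 0.862 0.123 -0.492
  outer loop
   vertex 4.6 5.0 2.7
   vertex 4.6 4.2 2.5
   vertex 4.1 2.1 1.1
  endloop
 endfacet
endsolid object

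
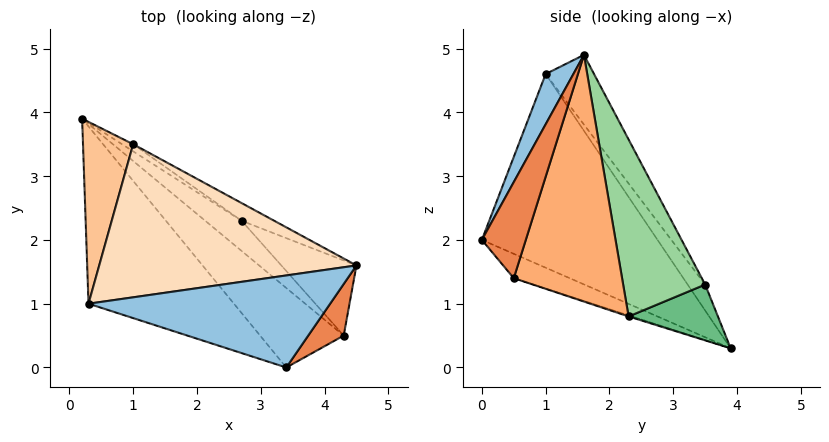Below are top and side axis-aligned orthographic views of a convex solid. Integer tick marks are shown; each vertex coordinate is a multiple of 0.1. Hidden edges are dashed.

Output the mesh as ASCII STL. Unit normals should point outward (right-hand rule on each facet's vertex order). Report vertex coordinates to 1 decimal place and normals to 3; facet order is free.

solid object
 facet normal -0.589 -0.676 -0.442
  outer loop
   vertex 0.3 1.0 4.6
   vertex 0.2 3.9 0.3
   vertex 3.4 0.0 2.0
  endloop
 endfacet
 facet normal 0.094 -0.886 0.453
  outer loop
   vertex 0.3 1.0 4.6
   vertex 3.4 0.0 2.0
   vertex 4.5 1.6 4.9
  endloop
 endfacet
 facet normal -0.235 -0.544 -0.806
  outer loop
   vertex 4.3 0.5 1.4
   vertex 3.4 0.0 2.0
   vertex 0.2 3.9 0.3
  endloop
 endfacet
 facet normal -0.029 -0.339 -0.940
  outer loop
   vertex 4.3 0.5 1.4
   vertex 0.2 3.9 0.3
   vertex 2.7 2.3 0.8
  endloop
 endfacet
 facet normal 0.580 -0.786 0.214
  outer loop
   vertex 4.3 0.5 1.4
   vertex 4.5 1.6 4.9
   vertex 3.4 0.0 2.0
  endloop
 endfacet
 facet normal 0.764 0.602 -0.233
  outer loop
   vertex 4.3 0.5 1.4
   vertex 2.7 2.3 0.8
   vertex 4.5 1.6 4.9
  endloop
 endfacet
 facet normal -0.280 0.793 0.541
  outer loop
   vertex 1.0 3.5 1.3
   vertex 0.2 3.9 0.3
   vertex 0.3 1.0 4.6
  endloop
 endfacet
 facet normal -0.156 0.803 0.575
  outer loop
   vertex 1.0 3.5 1.3
   vertex 0.3 1.0 4.6
   vertex 4.5 1.6 4.9
  endloop
 endfacet
 facet normal 0.551 0.827 -0.110
  outer loop
   vertex 1.0 3.5 1.3
   vertex 2.7 2.3 0.8
   vertex 0.2 3.9 0.3
  endloop
 endfacet
 facet normal 0.554 0.827 -0.102
  outer loop
   vertex 1.0 3.5 1.3
   vertex 4.5 1.6 4.9
   vertex 2.7 2.3 0.8
  endloop
 endfacet
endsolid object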